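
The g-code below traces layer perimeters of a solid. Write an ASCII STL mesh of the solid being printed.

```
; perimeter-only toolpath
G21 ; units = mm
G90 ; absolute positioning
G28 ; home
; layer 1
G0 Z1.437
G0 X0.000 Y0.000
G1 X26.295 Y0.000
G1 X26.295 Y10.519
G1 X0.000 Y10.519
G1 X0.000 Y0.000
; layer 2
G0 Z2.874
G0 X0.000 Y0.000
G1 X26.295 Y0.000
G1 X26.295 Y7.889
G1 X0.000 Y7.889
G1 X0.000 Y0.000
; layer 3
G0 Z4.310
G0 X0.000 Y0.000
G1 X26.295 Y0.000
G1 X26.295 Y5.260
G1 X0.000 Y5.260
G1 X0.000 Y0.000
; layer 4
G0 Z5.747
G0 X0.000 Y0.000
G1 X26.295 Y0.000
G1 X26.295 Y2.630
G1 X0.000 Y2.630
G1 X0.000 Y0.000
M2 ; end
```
solid part
  facet normal 0.0000 0.0000 -1.0000
    outer loop
      vertex 26.295 13.149 0.000
      vertex 26.295 0.000 0.000
      vertex 0.000 0.000 0.000
    endloop
  endfacet
  facet normal 0.0000 0.0000 -1.0000
    outer loop
      vertex 0.000 13.149 0.000
      vertex 26.295 13.149 0.000
      vertex 0.000 0.000 0.000
    endloop
  endfacet
  facet normal 0.0000 -1.0000 0.0000
    outer loop
      vertex 0.000 0.000 0.000
      vertex 26.295 0.000 0.000
      vertex 26.295 0.000 7.184
    endloop
  endfacet
  facet normal 0.0000 -1.0000 0.0000
    outer loop
      vertex 0.000 0.000 0.000
      vertex 26.295 0.000 7.184
      vertex 0.000 0.000 7.184
    endloop
  endfacet
  facet normal 0.0000 0.4795 0.8776
    outer loop
      vertex 0.000 0.000 7.184
      vertex 26.295 0.000 7.184
      vertex 26.295 13.149 0.000
    endloop
  endfacet
  facet normal 0.0000 0.4795 0.8776
    outer loop
      vertex 0.000 0.000 7.184
      vertex 26.295 13.149 0.000
      vertex 0.000 13.149 0.000
    endloop
  endfacet
  facet normal -1.0000 0.0000 0.0000
    outer loop
      vertex 0.000 0.000 7.184
      vertex 0.000 13.149 0.000
      vertex 0.000 0.000 0.000
    endloop
  endfacet
  facet normal 1.0000 0.0000 0.0000
    outer loop
      vertex 26.295 0.000 0.000
      vertex 26.295 13.149 0.000
      vertex 26.295 0.000 7.184
    endloop
  endfacet
endsolid part

The G0 Z moves step by Δz≈1.437 mm. The G1 loops shrink linearly with z, so the solid tapers from its base footprint up to z≈7.18. Closing with a flat bottom cap and the tapered top and triangulating gives 8 facets — a wedge (ramp): 26.3 × 13.1 mm base, rising to 7.18 mm along the y=0 edge and sloping linearly to z=0 at y=13.1.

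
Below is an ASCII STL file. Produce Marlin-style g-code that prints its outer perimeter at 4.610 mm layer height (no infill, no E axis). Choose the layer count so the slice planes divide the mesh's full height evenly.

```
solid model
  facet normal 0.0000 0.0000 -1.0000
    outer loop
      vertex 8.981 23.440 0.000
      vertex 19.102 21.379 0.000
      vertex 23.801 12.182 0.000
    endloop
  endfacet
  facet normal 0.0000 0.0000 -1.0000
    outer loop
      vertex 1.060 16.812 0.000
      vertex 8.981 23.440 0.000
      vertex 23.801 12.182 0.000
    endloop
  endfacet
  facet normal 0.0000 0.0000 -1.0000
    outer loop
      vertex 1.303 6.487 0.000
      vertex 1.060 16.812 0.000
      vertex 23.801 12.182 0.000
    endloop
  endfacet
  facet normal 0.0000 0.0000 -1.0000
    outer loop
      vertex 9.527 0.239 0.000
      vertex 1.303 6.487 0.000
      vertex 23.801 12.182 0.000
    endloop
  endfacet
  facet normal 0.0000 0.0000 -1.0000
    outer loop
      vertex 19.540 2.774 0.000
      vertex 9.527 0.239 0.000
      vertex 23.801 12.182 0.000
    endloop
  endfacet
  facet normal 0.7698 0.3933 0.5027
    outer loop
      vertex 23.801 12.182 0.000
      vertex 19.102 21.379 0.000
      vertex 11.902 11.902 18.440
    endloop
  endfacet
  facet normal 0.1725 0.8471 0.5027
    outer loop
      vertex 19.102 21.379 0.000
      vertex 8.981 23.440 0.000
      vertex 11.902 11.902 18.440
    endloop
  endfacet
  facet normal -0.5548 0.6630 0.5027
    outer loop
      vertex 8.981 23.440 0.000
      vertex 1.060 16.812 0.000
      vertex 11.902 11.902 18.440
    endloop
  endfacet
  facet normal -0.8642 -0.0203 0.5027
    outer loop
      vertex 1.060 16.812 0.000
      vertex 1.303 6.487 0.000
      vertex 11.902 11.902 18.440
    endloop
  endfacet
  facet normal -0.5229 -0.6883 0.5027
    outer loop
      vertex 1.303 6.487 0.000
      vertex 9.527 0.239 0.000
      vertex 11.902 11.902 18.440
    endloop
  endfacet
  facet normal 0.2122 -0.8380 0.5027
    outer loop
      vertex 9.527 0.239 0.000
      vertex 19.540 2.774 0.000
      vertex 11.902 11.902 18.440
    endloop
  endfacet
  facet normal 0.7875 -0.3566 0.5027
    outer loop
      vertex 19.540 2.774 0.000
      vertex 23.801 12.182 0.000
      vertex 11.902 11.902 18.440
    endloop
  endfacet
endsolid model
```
; perimeter-only toolpath
G21 ; units = mm
G90 ; absolute positioning
G28 ; home
; layer 1
G0 Z4.610
G0 X20.826 Y12.112
G1 X17.302 Y19.010
G1 X9.711 Y20.556
G1 X3.770 Y15.585
G1 X3.953 Y7.841
G1 X10.121 Y3.155
G1 X17.630 Y5.056
G1 X20.826 Y12.112
; layer 2
G0 Z9.220
G0 X17.851 Y12.042
G1 X15.502 Y16.640
G1 X10.441 Y17.671
G1 X6.481 Y14.357
G1 X6.602 Y9.194
G1 X10.714 Y6.071
G1 X15.721 Y7.338
G1 X17.851 Y12.042
; layer 3
G0 Z13.830
G0 X14.877 Y11.972
G1 X13.702 Y14.271
G1 X11.172 Y14.787
G1 X9.191 Y13.130
G1 X9.252 Y10.548
G1 X11.308 Y8.986
G1 X13.811 Y9.620
G1 X14.877 Y11.972
M2 ; end

The solid is a regular 7-sided pyramid, base circumscribed radius ≈ 11.9 mm, apex at z ≈ 18.4 mm. Slicing at Δz = 4.610 mm — 4 equal slices spanning the solid's height, so layer i sits at z = i·h/4 — gives 3 non-empty perimeters. Each is a 7-segment closed polygon; G0 lifts to the layer z and rapids to the start vertex, then G1 traces the edges. The cross-section shrinks linearly with z (the slice at the apex is degenerate and omitted).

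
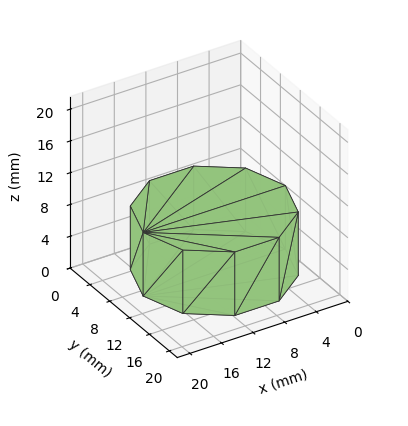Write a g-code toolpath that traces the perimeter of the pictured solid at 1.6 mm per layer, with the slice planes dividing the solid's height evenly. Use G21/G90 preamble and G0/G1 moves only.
Reading the render: the shape is a regular 10-sided prism (a cylinder approximated with 10 flat sides), circumscribed radius ≈ 9 mm, height ≈ 8 mm (dimensions read to the nearest mm from the axis ticks). For the g-code, the solid's height is divided into equal slices at the stated Δz and each level perimeter traced with G1 moves after a G0 lift.

; perimeter-only toolpath
G21 ; units = mm
G90 ; absolute positioning
G28 ; home
; layer 1
G0 Z1.6
G0 X18.0 Y9.0
G1 X16.3 Y14.3
G1 X11.8 Y17.6
G1 X6.2 Y17.6
G1 X1.7 Y14.3
G1 X0.0 Y9.0
G1 X1.7 Y3.7
G1 X6.2 Y0.4
G1 X11.8 Y0.4
G1 X16.3 Y3.7
G1 X18.0 Y9.0
; layer 2
G0 Z3.2
G0 X18.0 Y9.0
G1 X16.3 Y14.3
G1 X11.8 Y17.6
G1 X6.2 Y17.6
G1 X1.7 Y14.3
G1 X0.0 Y9.0
G1 X1.7 Y3.7
G1 X6.2 Y0.4
G1 X11.8 Y0.4
G1 X16.3 Y3.7
G1 X18.0 Y9.0
; layer 3
G0 Z4.8
G0 X18.0 Y9.0
G1 X16.3 Y14.3
G1 X11.8 Y17.6
G1 X6.2 Y17.6
G1 X1.7 Y14.3
G1 X0.0 Y9.0
G1 X1.7 Y3.7
G1 X6.2 Y0.4
G1 X11.8 Y0.4
G1 X16.3 Y3.7
G1 X18.0 Y9.0
; layer 4
G0 Z6.4
G0 X18.0 Y9.0
G1 X16.3 Y14.3
G1 X11.8 Y17.6
G1 X6.2 Y17.6
G1 X1.7 Y14.3
G1 X0.0 Y9.0
G1 X1.7 Y3.7
G1 X6.2 Y0.4
G1 X11.8 Y0.4
G1 X16.3 Y3.7
G1 X18.0 Y9.0
; layer 5
G0 Z8.0
G0 X18.0 Y9.0
G1 X16.3 Y14.3
G1 X11.8 Y17.6
G1 X6.2 Y17.6
G1 X1.7 Y14.3
G1 X0.0 Y9.0
G1 X1.7 Y3.7
G1 X6.2 Y0.4
G1 X11.8 Y0.4
G1 X16.3 Y3.7
G1 X18.0 Y9.0
M2 ; end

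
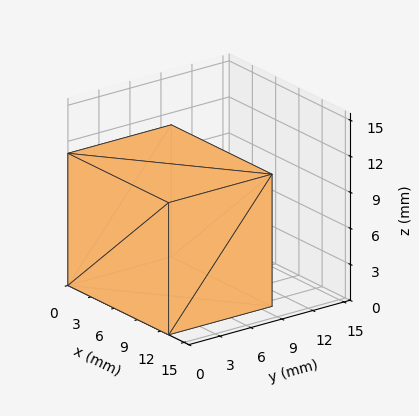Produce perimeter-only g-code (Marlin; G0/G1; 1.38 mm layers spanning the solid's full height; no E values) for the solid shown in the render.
Reading the render: the shape is a rectangular box, roughly 13 × 10 mm footprint and 11 mm tall (dimensions read to the nearest mm from the axis ticks). For the g-code, the solid's height is divided into equal slices at the stated Δz and each level perimeter traced with G1 moves after a G0 lift.

; perimeter-only toolpath
G21 ; units = mm
G90 ; absolute positioning
G28 ; home
; layer 1
G0 Z1.38
G0 X0.00 Y0.00
G1 X13.00 Y0.00
G1 X13.00 Y10.00
G1 X0.00 Y10.00
G1 X0.00 Y0.00
; layer 2
G0 Z2.75
G0 X0.00 Y0.00
G1 X13.00 Y0.00
G1 X13.00 Y10.00
G1 X0.00 Y10.00
G1 X0.00 Y0.00
; layer 3
G0 Z4.12
G0 X0.00 Y0.00
G1 X13.00 Y0.00
G1 X13.00 Y10.00
G1 X0.00 Y10.00
G1 X0.00 Y0.00
; layer 4
G0 Z5.50
G0 X0.00 Y0.00
G1 X13.00 Y0.00
G1 X13.00 Y10.00
G1 X0.00 Y10.00
G1 X0.00 Y0.00
; layer 5
G0 Z6.88
G0 X0.00 Y0.00
G1 X13.00 Y0.00
G1 X13.00 Y10.00
G1 X0.00 Y10.00
G1 X0.00 Y0.00
; layer 6
G0 Z8.25
G0 X0.00 Y0.00
G1 X13.00 Y0.00
G1 X13.00 Y10.00
G1 X0.00 Y10.00
G1 X0.00 Y0.00
; layer 7
G0 Z9.62
G0 X0.00 Y0.00
G1 X13.00 Y0.00
G1 X13.00 Y10.00
G1 X0.00 Y10.00
G1 X0.00 Y0.00
; layer 8
G0 Z11.00
G0 X0.00 Y0.00
G1 X13.00 Y0.00
G1 X13.00 Y10.00
G1 X0.00 Y10.00
G1 X0.00 Y0.00
M2 ; end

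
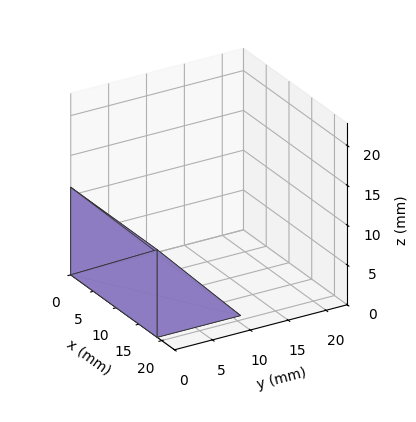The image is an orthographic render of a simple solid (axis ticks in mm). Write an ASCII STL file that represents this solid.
Reading the render: the shape is a wedge (ramp): 19 × 11 mm base, rising to 11 mm along the y=0 edge and sloping linearly to z=0 at y=11 (dimensions read to the nearest mm from the axis ticks). For the STL, each face is triangulated and given an outward normal.

solid part
  facet normal 0.0000 0.0000 -1.0000
    outer loop
      vertex 19.00 11.00 0.00
      vertex 19.00 0.00 0.00
      vertex 0.00 0.00 0.00
    endloop
  endfacet
  facet normal 0.0000 0.0000 -1.0000
    outer loop
      vertex 0.00 11.00 0.00
      vertex 19.00 11.00 0.00
      vertex 0.00 0.00 0.00
    endloop
  endfacet
  facet normal 0.0000 -1.0000 0.0000
    outer loop
      vertex 0.00 0.00 0.00
      vertex 19.00 0.00 0.00
      vertex 19.00 0.00 11.00
    endloop
  endfacet
  facet normal 0.0000 -1.0000 0.0000
    outer loop
      vertex 0.00 0.00 0.00
      vertex 19.00 0.00 11.00
      vertex 0.00 0.00 11.00
    endloop
  endfacet
  facet normal 0.0000 0.7071 0.7071
    outer loop
      vertex 0.00 0.00 11.00
      vertex 19.00 0.00 11.00
      vertex 19.00 11.00 0.00
    endloop
  endfacet
  facet normal 0.0000 0.7071 0.7071
    outer loop
      vertex 0.00 0.00 11.00
      vertex 19.00 11.00 0.00
      vertex 0.00 11.00 0.00
    endloop
  endfacet
  facet normal -1.0000 0.0000 0.0000
    outer loop
      vertex 0.00 0.00 11.00
      vertex 0.00 11.00 0.00
      vertex 0.00 0.00 0.00
    endloop
  endfacet
  facet normal 1.0000 0.0000 0.0000
    outer loop
      vertex 19.00 0.00 0.00
      vertex 19.00 11.00 0.00
      vertex 19.00 0.00 11.00
    endloop
  endfacet
endsolid part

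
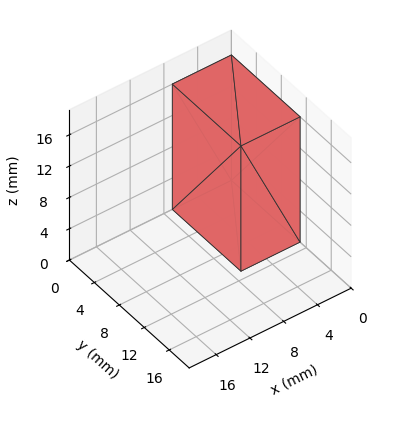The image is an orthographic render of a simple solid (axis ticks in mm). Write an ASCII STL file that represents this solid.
Reading the render: the shape is a rectangular box, roughly 7 × 11 mm footprint and 16 mm tall (dimensions read to the nearest mm from the axis ticks). For the STL, each face is triangulated and given an outward normal.

solid part
  facet normal 0.0000 0.0000 -1.0000
    outer loop
      vertex 7.00 11.00 0.00
      vertex 7.00 0.00 0.00
      vertex 0.00 0.00 0.00
    endloop
  endfacet
  facet normal 0.0000 0.0000 -1.0000
    outer loop
      vertex 0.00 11.00 0.00
      vertex 7.00 11.00 0.00
      vertex 0.00 0.00 0.00
    endloop
  endfacet
  facet normal 0.0000 0.0000 1.0000
    outer loop
      vertex 0.00 0.00 16.00
      vertex 7.00 0.00 16.00
      vertex 7.00 11.00 16.00
    endloop
  endfacet
  facet normal 0.0000 0.0000 1.0000
    outer loop
      vertex 0.00 0.00 16.00
      vertex 7.00 11.00 16.00
      vertex 0.00 11.00 16.00
    endloop
  endfacet
  facet normal 0.0000 -1.0000 0.0000
    outer loop
      vertex 0.00 0.00 0.00
      vertex 7.00 0.00 0.00
      vertex 7.00 0.00 16.00
    endloop
  endfacet
  facet normal 0.0000 -1.0000 0.0000
    outer loop
      vertex 0.00 0.00 0.00
      vertex 7.00 0.00 16.00
      vertex 0.00 0.00 16.00
    endloop
  endfacet
  facet normal 0.0000 1.0000 0.0000
    outer loop
      vertex 7.00 11.00 16.00
      vertex 7.00 11.00 0.00
      vertex 0.00 11.00 0.00
    endloop
  endfacet
  facet normal 0.0000 1.0000 0.0000
    outer loop
      vertex 0.00 11.00 16.00
      vertex 7.00 11.00 16.00
      vertex 0.00 11.00 0.00
    endloop
  endfacet
  facet normal -1.0000 0.0000 0.0000
    outer loop
      vertex 0.00 11.00 16.00
      vertex 0.00 11.00 0.00
      vertex 0.00 0.00 0.00
    endloop
  endfacet
  facet normal -1.0000 0.0000 0.0000
    outer loop
      vertex 0.00 0.00 16.00
      vertex 0.00 11.00 16.00
      vertex 0.00 0.00 0.00
    endloop
  endfacet
  facet normal 1.0000 0.0000 0.0000
    outer loop
      vertex 7.00 0.00 0.00
      vertex 7.00 11.00 0.00
      vertex 7.00 11.00 16.00
    endloop
  endfacet
  facet normal 1.0000 0.0000 0.0000
    outer loop
      vertex 7.00 0.00 0.00
      vertex 7.00 11.00 16.00
      vertex 7.00 0.00 16.00
    endloop
  endfacet
endsolid part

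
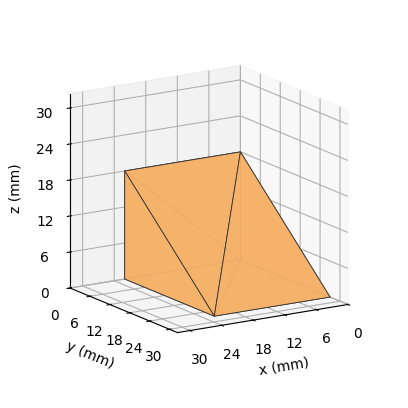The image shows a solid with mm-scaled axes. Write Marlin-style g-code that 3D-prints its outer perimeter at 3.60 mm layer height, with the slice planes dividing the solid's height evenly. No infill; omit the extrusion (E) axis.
Reading the render: the shape is a wedge (ramp): 22 × 27 mm base, rising to 18 mm along the y=0 edge and sloping linearly to z=0 at y=27 (dimensions read to the nearest mm from the axis ticks). For the g-code, the solid's height is divided into equal slices at the stated Δz and each level perimeter traced with G1 moves after a G0 lift.

; perimeter-only toolpath
G21 ; units = mm
G90 ; absolute positioning
G28 ; home
; layer 1
G0 Z3.60
G0 X0.00 Y0.00
G1 X22.00 Y0.00
G1 X22.00 Y21.60
G1 X0.00 Y21.60
G1 X0.00 Y0.00
; layer 2
G0 Z7.20
G0 X0.00 Y0.00
G1 X22.00 Y0.00
G1 X22.00 Y16.20
G1 X0.00 Y16.20
G1 X0.00 Y0.00
; layer 3
G0 Z10.80
G0 X0.00 Y0.00
G1 X22.00 Y0.00
G1 X22.00 Y10.80
G1 X0.00 Y10.80
G1 X0.00 Y0.00
; layer 4
G0 Z14.40
G0 X0.00 Y0.00
G1 X22.00 Y0.00
G1 X22.00 Y5.40
G1 X0.00 Y5.40
G1 X0.00 Y0.00
M2 ; end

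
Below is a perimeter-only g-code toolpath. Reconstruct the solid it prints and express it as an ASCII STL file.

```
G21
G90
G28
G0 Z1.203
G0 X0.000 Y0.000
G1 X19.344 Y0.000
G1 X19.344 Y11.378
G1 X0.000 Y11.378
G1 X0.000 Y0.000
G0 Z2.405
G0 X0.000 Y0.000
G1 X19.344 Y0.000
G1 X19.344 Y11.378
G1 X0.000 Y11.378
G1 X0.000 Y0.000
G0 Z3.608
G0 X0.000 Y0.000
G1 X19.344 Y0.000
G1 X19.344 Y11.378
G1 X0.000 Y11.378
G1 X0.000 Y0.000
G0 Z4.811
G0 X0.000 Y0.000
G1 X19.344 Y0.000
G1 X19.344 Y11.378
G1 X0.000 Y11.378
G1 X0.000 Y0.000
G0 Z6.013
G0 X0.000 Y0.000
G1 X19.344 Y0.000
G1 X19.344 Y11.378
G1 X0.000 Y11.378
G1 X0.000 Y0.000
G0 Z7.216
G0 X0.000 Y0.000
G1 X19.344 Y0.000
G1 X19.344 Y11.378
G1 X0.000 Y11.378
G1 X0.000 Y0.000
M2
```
solid part
  facet normal 0.0000 0.0000 -1.0000
    outer loop
      vertex 19.344 11.378 0.000
      vertex 19.344 0.000 0.000
      vertex 0.000 0.000 0.000
    endloop
  endfacet
  facet normal 0.0000 0.0000 -1.0000
    outer loop
      vertex 0.000 11.378 0.000
      vertex 19.344 11.378 0.000
      vertex 0.000 0.000 0.000
    endloop
  endfacet
  facet normal 0.0000 0.0000 1.0000
    outer loop
      vertex 0.000 0.000 7.216
      vertex 19.344 0.000 7.216
      vertex 19.344 11.378 7.216
    endloop
  endfacet
  facet normal 0.0000 0.0000 1.0000
    outer loop
      vertex 0.000 0.000 7.216
      vertex 19.344 11.378 7.216
      vertex 0.000 11.378 7.216
    endloop
  endfacet
  facet normal 0.0000 -1.0000 0.0000
    outer loop
      vertex 0.000 0.000 0.000
      vertex 19.344 0.000 0.000
      vertex 19.344 0.000 7.216
    endloop
  endfacet
  facet normal 0.0000 -1.0000 0.0000
    outer loop
      vertex 0.000 0.000 0.000
      vertex 19.344 0.000 7.216
      vertex 0.000 0.000 7.216
    endloop
  endfacet
  facet normal 0.0000 1.0000 0.0000
    outer loop
      vertex 19.344 11.378 7.216
      vertex 19.344 11.378 0.000
      vertex 0.000 11.378 0.000
    endloop
  endfacet
  facet normal 0.0000 1.0000 0.0000
    outer loop
      vertex 0.000 11.378 7.216
      vertex 19.344 11.378 7.216
      vertex 0.000 11.378 0.000
    endloop
  endfacet
  facet normal -1.0000 0.0000 0.0000
    outer loop
      vertex 0.000 11.378 7.216
      vertex 0.000 11.378 0.000
      vertex 0.000 0.000 0.000
    endloop
  endfacet
  facet normal -1.0000 0.0000 0.0000
    outer loop
      vertex 0.000 0.000 7.216
      vertex 0.000 11.378 7.216
      vertex 0.000 0.000 0.000
    endloop
  endfacet
  facet normal 1.0000 0.0000 0.0000
    outer loop
      vertex 19.344 0.000 0.000
      vertex 19.344 11.378 0.000
      vertex 19.344 11.378 7.216
    endloop
  endfacet
  facet normal 1.0000 0.0000 0.0000
    outer loop
      vertex 19.344 0.000 0.000
      vertex 19.344 11.378 7.216
      vertex 19.344 0.000 7.216
    endloop
  endfacet
endsolid part

The G0 Z moves step by Δz≈1.203 mm. Every layer's G1 loop is the same polygon, so the solid is a straight extrusion of it from z=0 to z≈7.22. Closing with flat bottom and top caps and triangulating gives 12 facets — a rectangular box, roughly 19.3 × 11.4 mm footprint and 7.22 mm tall.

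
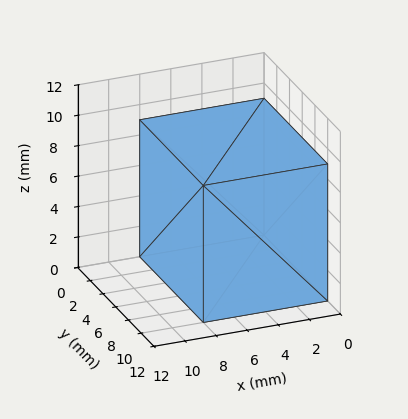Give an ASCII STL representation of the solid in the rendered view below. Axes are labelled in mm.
Reading the render: the shape is a rectangular box, roughly 8 × 10 mm footprint and 9 mm tall (dimensions read to the nearest mm from the axis ticks). For the STL, each face is triangulated and given an outward normal.

solid part
  facet normal 0.0000 0.0000 -1.0000
    outer loop
      vertex 8.000 10.000 0.000
      vertex 8.000 0.000 0.000
      vertex 0.000 0.000 0.000
    endloop
  endfacet
  facet normal 0.0000 0.0000 -1.0000
    outer loop
      vertex 0.000 10.000 0.000
      vertex 8.000 10.000 0.000
      vertex 0.000 0.000 0.000
    endloop
  endfacet
  facet normal 0.0000 0.0000 1.0000
    outer loop
      vertex 0.000 0.000 9.000
      vertex 8.000 0.000 9.000
      vertex 8.000 10.000 9.000
    endloop
  endfacet
  facet normal 0.0000 0.0000 1.0000
    outer loop
      vertex 0.000 0.000 9.000
      vertex 8.000 10.000 9.000
      vertex 0.000 10.000 9.000
    endloop
  endfacet
  facet normal 0.0000 -1.0000 0.0000
    outer loop
      vertex 0.000 0.000 0.000
      vertex 8.000 0.000 0.000
      vertex 8.000 0.000 9.000
    endloop
  endfacet
  facet normal 0.0000 -1.0000 0.0000
    outer loop
      vertex 0.000 0.000 0.000
      vertex 8.000 0.000 9.000
      vertex 0.000 0.000 9.000
    endloop
  endfacet
  facet normal 0.0000 1.0000 0.0000
    outer loop
      vertex 8.000 10.000 9.000
      vertex 8.000 10.000 0.000
      vertex 0.000 10.000 0.000
    endloop
  endfacet
  facet normal 0.0000 1.0000 0.0000
    outer loop
      vertex 0.000 10.000 9.000
      vertex 8.000 10.000 9.000
      vertex 0.000 10.000 0.000
    endloop
  endfacet
  facet normal -1.0000 0.0000 0.0000
    outer loop
      vertex 0.000 10.000 9.000
      vertex 0.000 10.000 0.000
      vertex 0.000 0.000 0.000
    endloop
  endfacet
  facet normal -1.0000 0.0000 0.0000
    outer loop
      vertex 0.000 0.000 9.000
      vertex 0.000 10.000 9.000
      vertex 0.000 0.000 0.000
    endloop
  endfacet
  facet normal 1.0000 0.0000 0.0000
    outer loop
      vertex 8.000 0.000 0.000
      vertex 8.000 10.000 0.000
      vertex 8.000 10.000 9.000
    endloop
  endfacet
  facet normal 1.0000 0.0000 0.0000
    outer loop
      vertex 8.000 0.000 0.000
      vertex 8.000 10.000 9.000
      vertex 8.000 0.000 9.000
    endloop
  endfacet
endsolid part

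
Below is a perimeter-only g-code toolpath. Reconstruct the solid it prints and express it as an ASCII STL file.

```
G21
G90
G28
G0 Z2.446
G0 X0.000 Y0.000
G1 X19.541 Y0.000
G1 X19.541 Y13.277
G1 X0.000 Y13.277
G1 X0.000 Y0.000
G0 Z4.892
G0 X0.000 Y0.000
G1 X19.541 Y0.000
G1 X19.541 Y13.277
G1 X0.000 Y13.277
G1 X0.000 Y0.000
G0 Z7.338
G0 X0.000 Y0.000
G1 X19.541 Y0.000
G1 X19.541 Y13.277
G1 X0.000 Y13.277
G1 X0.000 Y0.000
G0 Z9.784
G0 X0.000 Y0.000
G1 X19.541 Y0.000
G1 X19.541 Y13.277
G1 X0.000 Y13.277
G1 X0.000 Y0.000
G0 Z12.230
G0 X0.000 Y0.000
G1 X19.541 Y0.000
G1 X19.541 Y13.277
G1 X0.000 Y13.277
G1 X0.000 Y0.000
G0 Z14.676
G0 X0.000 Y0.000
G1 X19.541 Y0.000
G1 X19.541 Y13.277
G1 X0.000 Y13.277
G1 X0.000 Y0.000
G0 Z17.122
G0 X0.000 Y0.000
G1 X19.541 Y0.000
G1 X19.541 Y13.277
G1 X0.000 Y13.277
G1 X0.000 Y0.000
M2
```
solid part
  facet normal 0.0000 0.0000 -1.0000
    outer loop
      vertex 19.541 13.277 0.000
      vertex 19.541 0.000 0.000
      vertex 0.000 0.000 0.000
    endloop
  endfacet
  facet normal 0.0000 0.0000 -1.0000
    outer loop
      vertex 0.000 13.277 0.000
      vertex 19.541 13.277 0.000
      vertex 0.000 0.000 0.000
    endloop
  endfacet
  facet normal 0.0000 0.0000 1.0000
    outer loop
      vertex 0.000 0.000 17.122
      vertex 19.541 0.000 17.122
      vertex 19.541 13.277 17.122
    endloop
  endfacet
  facet normal 0.0000 0.0000 1.0000
    outer loop
      vertex 0.000 0.000 17.122
      vertex 19.541 13.277 17.122
      vertex 0.000 13.277 17.122
    endloop
  endfacet
  facet normal 0.0000 -1.0000 0.0000
    outer loop
      vertex 0.000 0.000 0.000
      vertex 19.541 0.000 0.000
      vertex 19.541 0.000 17.122
    endloop
  endfacet
  facet normal 0.0000 -1.0000 0.0000
    outer loop
      vertex 0.000 0.000 0.000
      vertex 19.541 0.000 17.122
      vertex 0.000 0.000 17.122
    endloop
  endfacet
  facet normal 0.0000 1.0000 0.0000
    outer loop
      vertex 19.541 13.277 17.122
      vertex 19.541 13.277 0.000
      vertex 0.000 13.277 0.000
    endloop
  endfacet
  facet normal 0.0000 1.0000 0.0000
    outer loop
      vertex 0.000 13.277 17.122
      vertex 19.541 13.277 17.122
      vertex 0.000 13.277 0.000
    endloop
  endfacet
  facet normal -1.0000 0.0000 0.0000
    outer loop
      vertex 0.000 13.277 17.122
      vertex 0.000 13.277 0.000
      vertex 0.000 0.000 0.000
    endloop
  endfacet
  facet normal -1.0000 0.0000 0.0000
    outer loop
      vertex 0.000 0.000 17.122
      vertex 0.000 13.277 17.122
      vertex 0.000 0.000 0.000
    endloop
  endfacet
  facet normal 1.0000 0.0000 0.0000
    outer loop
      vertex 19.541 0.000 0.000
      vertex 19.541 13.277 0.000
      vertex 19.541 13.277 17.122
    endloop
  endfacet
  facet normal 1.0000 0.0000 0.0000
    outer loop
      vertex 19.541 0.000 0.000
      vertex 19.541 13.277 17.122
      vertex 19.541 0.000 17.122
    endloop
  endfacet
endsolid part

The G0 Z moves step by Δz≈2.446 mm. Every layer's G1 loop is the same polygon, so the solid is a straight extrusion of it from z=0 to z≈17.1. Closing with flat bottom and top caps and triangulating gives 12 facets — a rectangular box, roughly 19.5 × 13.3 mm footprint and 17.1 mm tall.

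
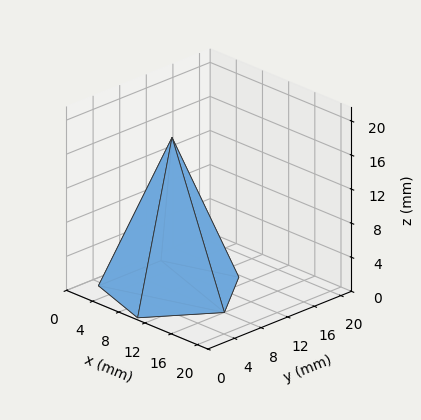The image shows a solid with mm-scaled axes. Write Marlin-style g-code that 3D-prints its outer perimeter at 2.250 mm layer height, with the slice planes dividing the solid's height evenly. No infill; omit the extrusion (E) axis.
Reading the render: the shape is a regular 5-sided pyramid, base circumscribed radius ≈ 8 mm, apex at z ≈ 18 mm (dimensions read to the nearest mm from the axis ticks). For the g-code, the solid's height is divided into equal slices at the stated Δz and each level perimeter traced with G1 moves after a G0 lift.

; perimeter-only toolpath
G21 ; units = mm
G90 ; absolute positioning
G28 ; home
; layer 1
G0 Z2.250
G0 X15.000 Y8.000
G1 X10.163 Y14.657
G1 X2.337 Y12.114
G1 X2.337 Y3.886
G1 X10.163 Y1.343
G1 X15.000 Y8.000
; layer 2
G0 Z4.500
G0 X14.000 Y8.000
G1 X9.854 Y13.706
G1 X3.146 Y11.527
G1 X3.146 Y4.473
G1 X9.854 Y2.294
G1 X14.000 Y8.000
; layer 3
G0 Z6.750
G0 X13.000 Y8.000
G1 X9.545 Y12.755
G1 X3.955 Y10.939
G1 X3.955 Y5.061
G1 X9.545 Y3.245
G1 X13.000 Y8.000
; layer 4
G0 Z9.000
G0 X12.000 Y8.000
G1 X9.236 Y11.804
G1 X4.764 Y10.351
G1 X4.764 Y5.649
G1 X9.236 Y4.196
G1 X12.000 Y8.000
; layer 5
G0 Z11.250
G0 X11.000 Y8.000
G1 X8.927 Y10.853
G1 X5.573 Y9.763
G1 X5.573 Y6.237
G1 X8.927 Y5.147
G1 X11.000 Y8.000
; layer 6
G0 Z13.500
G0 X10.000 Y8.000
G1 X8.618 Y9.902
G1 X6.382 Y9.175
G1 X6.382 Y6.825
G1 X8.618 Y6.098
G1 X10.000 Y8.000
; layer 7
G0 Z15.750
G0 X9.000 Y8.000
G1 X8.309 Y8.951
G1 X7.191 Y8.588
G1 X7.191 Y7.412
G1 X8.309 Y7.049
G1 X9.000 Y8.000
M2 ; end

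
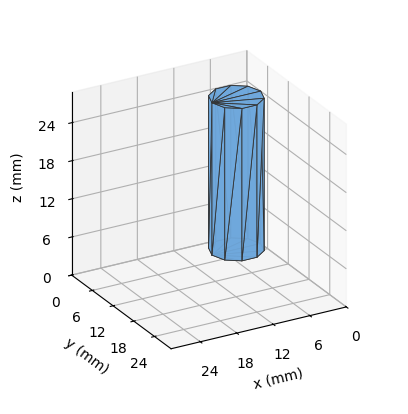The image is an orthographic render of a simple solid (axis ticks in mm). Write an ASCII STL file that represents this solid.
Reading the render: the shape is a regular 10-sided prism (a cylinder approximated with 10 flat sides), circumscribed radius ≈ 4 mm, height ≈ 24 mm (dimensions read to the nearest mm from the axis ticks). For the STL, each face is triangulated and given an outward normal.

solid part
  facet normal 0.0000 0.0000 -1.0000
    outer loop
      vertex 5.236 7.804 0.000
      vertex 7.236 6.351 0.000
      vertex 8.000 4.000 0.000
    endloop
  endfacet
  facet normal 0.0000 0.0000 -1.0000
    outer loop
      vertex 2.764 7.804 0.000
      vertex 5.236 7.804 0.000
      vertex 8.000 4.000 0.000
    endloop
  endfacet
  facet normal 0.0000 0.0000 -1.0000
    outer loop
      vertex 0.764 6.351 0.000
      vertex 2.764 7.804 0.000
      vertex 8.000 4.000 0.000
    endloop
  endfacet
  facet normal 0.0000 0.0000 -1.0000
    outer loop
      vertex 0.000 4.000 0.000
      vertex 0.764 6.351 0.000
      vertex 8.000 4.000 0.000
    endloop
  endfacet
  facet normal 0.0000 0.0000 -1.0000
    outer loop
      vertex 0.764 1.649 0.000
      vertex 0.000 4.000 0.000
      vertex 8.000 4.000 0.000
    endloop
  endfacet
  facet normal 0.0000 0.0000 -1.0000
    outer loop
      vertex 2.764 0.196 0.000
      vertex 0.764 1.649 0.000
      vertex 8.000 4.000 0.000
    endloop
  endfacet
  facet normal 0.0000 0.0000 -1.0000
    outer loop
      vertex 5.236 0.196 0.000
      vertex 2.764 0.196 0.000
      vertex 8.000 4.000 0.000
    endloop
  endfacet
  facet normal 0.0000 0.0000 -1.0000
    outer loop
      vertex 7.236 1.649 0.000
      vertex 5.236 0.196 0.000
      vertex 8.000 4.000 0.000
    endloop
  endfacet
  facet normal 0.0000 0.0000 1.0000
    outer loop
      vertex 8.000 4.000 24.000
      vertex 7.236 6.351 24.000
      vertex 5.236 7.804 24.000
    endloop
  endfacet
  facet normal 0.0000 0.0000 1.0000
    outer loop
      vertex 8.000 4.000 24.000
      vertex 5.236 7.804 24.000
      vertex 2.764 7.804 24.000
    endloop
  endfacet
  facet normal 0.0000 0.0000 1.0000
    outer loop
      vertex 8.000 4.000 24.000
      vertex 2.764 7.804 24.000
      vertex 0.764 6.351 24.000
    endloop
  endfacet
  facet normal 0.0000 0.0000 1.0000
    outer loop
      vertex 8.000 4.000 24.000
      vertex 0.764 6.351 24.000
      vertex 0.000 4.000 24.000
    endloop
  endfacet
  facet normal 0.0000 0.0000 1.0000
    outer loop
      vertex 8.000 4.000 24.000
      vertex 0.000 4.000 24.000
      vertex 0.764 1.649 24.000
    endloop
  endfacet
  facet normal 0.0000 0.0000 1.0000
    outer loop
      vertex 8.000 4.000 24.000
      vertex 0.764 1.649 24.000
      vertex 2.764 0.196 24.000
    endloop
  endfacet
  facet normal 0.0000 0.0000 1.0000
    outer loop
      vertex 8.000 4.000 24.000
      vertex 2.764 0.196 24.000
      vertex 5.236 0.196 24.000
    endloop
  endfacet
  facet normal 0.0000 0.0000 1.0000
    outer loop
      vertex 8.000 4.000 24.000
      vertex 5.236 0.196 24.000
      vertex 7.236 1.649 24.000
    endloop
  endfacet
  facet normal 0.9510 0.3091 0.0000
    outer loop
      vertex 8.000 4.000 0.000
      vertex 7.236 6.351 0.000
      vertex 7.236 6.351 24.000
    endloop
  endfacet
  facet normal 0.9510 0.3091 0.0000
    outer loop
      vertex 8.000 4.000 0.000
      vertex 7.236 6.351 24.000
      vertex 8.000 4.000 24.000
    endloop
  endfacet
  facet normal 0.5878 0.8090 0.0000
    outer loop
      vertex 7.236 6.351 0.000
      vertex 5.236 7.804 0.000
      vertex 5.236 7.804 24.000
    endloop
  endfacet
  facet normal 0.5878 0.8090 0.0000
    outer loop
      vertex 7.236 6.351 0.000
      vertex 5.236 7.804 24.000
      vertex 7.236 6.351 24.000
    endloop
  endfacet
  facet normal 0.0000 1.0000 0.0000
    outer loop
      vertex 5.236 7.804 0.000
      vertex 2.764 7.804 0.000
      vertex 2.764 7.804 24.000
    endloop
  endfacet
  facet normal 0.0000 1.0000 0.0000
    outer loop
      vertex 5.236 7.804 0.000
      vertex 2.764 7.804 24.000
      vertex 5.236 7.804 24.000
    endloop
  endfacet
  facet normal -0.5878 0.8090 0.0000
    outer loop
      vertex 2.764 7.804 0.000
      vertex 0.764 6.351 0.000
      vertex 0.764 6.351 24.000
    endloop
  endfacet
  facet normal -0.5878 0.8090 0.0000
    outer loop
      vertex 2.764 7.804 0.000
      vertex 0.764 6.351 24.000
      vertex 2.764 7.804 24.000
    endloop
  endfacet
  facet normal -0.9510 0.3091 0.0000
    outer loop
      vertex 0.764 6.351 0.000
      vertex 0.000 4.000 0.000
      vertex 0.000 4.000 24.000
    endloop
  endfacet
  facet normal -0.9510 0.3091 0.0000
    outer loop
      vertex 0.764 6.351 0.000
      vertex 0.000 4.000 24.000
      vertex 0.764 6.351 24.000
    endloop
  endfacet
  facet normal -0.9510 -0.3091 0.0000
    outer loop
      vertex 0.000 4.000 0.000
      vertex 0.764 1.649 0.000
      vertex 0.764 1.649 24.000
    endloop
  endfacet
  facet normal -0.9510 -0.3091 0.0000
    outer loop
      vertex 0.000 4.000 0.000
      vertex 0.764 1.649 24.000
      vertex 0.000 4.000 24.000
    endloop
  endfacet
  facet normal -0.5878 -0.8090 0.0000
    outer loop
      vertex 0.764 1.649 0.000
      vertex 2.764 0.196 0.000
      vertex 2.764 0.196 24.000
    endloop
  endfacet
  facet normal -0.5878 -0.8090 0.0000
    outer loop
      vertex 0.764 1.649 0.000
      vertex 2.764 0.196 24.000
      vertex 0.764 1.649 24.000
    endloop
  endfacet
  facet normal 0.0000 -1.0000 0.0000
    outer loop
      vertex 2.764 0.196 0.000
      vertex 5.236 0.196 0.000
      vertex 5.236 0.196 24.000
    endloop
  endfacet
  facet normal 0.0000 -1.0000 0.0000
    outer loop
      vertex 2.764 0.196 0.000
      vertex 5.236 0.196 24.000
      vertex 2.764 0.196 24.000
    endloop
  endfacet
  facet normal 0.5878 -0.8090 0.0000
    outer loop
      vertex 5.236 0.196 0.000
      vertex 7.236 1.649 0.000
      vertex 7.236 1.649 24.000
    endloop
  endfacet
  facet normal 0.5878 -0.8090 0.0000
    outer loop
      vertex 5.236 0.196 0.000
      vertex 7.236 1.649 24.000
      vertex 5.236 0.196 24.000
    endloop
  endfacet
  facet normal 0.9510 -0.3091 0.0000
    outer loop
      vertex 7.236 1.649 0.000
      vertex 8.000 4.000 0.000
      vertex 8.000 4.000 24.000
    endloop
  endfacet
  facet normal 0.9510 -0.3091 0.0000
    outer loop
      vertex 7.236 1.649 0.000
      vertex 8.000 4.000 24.000
      vertex 7.236 1.649 24.000
    endloop
  endfacet
endsolid part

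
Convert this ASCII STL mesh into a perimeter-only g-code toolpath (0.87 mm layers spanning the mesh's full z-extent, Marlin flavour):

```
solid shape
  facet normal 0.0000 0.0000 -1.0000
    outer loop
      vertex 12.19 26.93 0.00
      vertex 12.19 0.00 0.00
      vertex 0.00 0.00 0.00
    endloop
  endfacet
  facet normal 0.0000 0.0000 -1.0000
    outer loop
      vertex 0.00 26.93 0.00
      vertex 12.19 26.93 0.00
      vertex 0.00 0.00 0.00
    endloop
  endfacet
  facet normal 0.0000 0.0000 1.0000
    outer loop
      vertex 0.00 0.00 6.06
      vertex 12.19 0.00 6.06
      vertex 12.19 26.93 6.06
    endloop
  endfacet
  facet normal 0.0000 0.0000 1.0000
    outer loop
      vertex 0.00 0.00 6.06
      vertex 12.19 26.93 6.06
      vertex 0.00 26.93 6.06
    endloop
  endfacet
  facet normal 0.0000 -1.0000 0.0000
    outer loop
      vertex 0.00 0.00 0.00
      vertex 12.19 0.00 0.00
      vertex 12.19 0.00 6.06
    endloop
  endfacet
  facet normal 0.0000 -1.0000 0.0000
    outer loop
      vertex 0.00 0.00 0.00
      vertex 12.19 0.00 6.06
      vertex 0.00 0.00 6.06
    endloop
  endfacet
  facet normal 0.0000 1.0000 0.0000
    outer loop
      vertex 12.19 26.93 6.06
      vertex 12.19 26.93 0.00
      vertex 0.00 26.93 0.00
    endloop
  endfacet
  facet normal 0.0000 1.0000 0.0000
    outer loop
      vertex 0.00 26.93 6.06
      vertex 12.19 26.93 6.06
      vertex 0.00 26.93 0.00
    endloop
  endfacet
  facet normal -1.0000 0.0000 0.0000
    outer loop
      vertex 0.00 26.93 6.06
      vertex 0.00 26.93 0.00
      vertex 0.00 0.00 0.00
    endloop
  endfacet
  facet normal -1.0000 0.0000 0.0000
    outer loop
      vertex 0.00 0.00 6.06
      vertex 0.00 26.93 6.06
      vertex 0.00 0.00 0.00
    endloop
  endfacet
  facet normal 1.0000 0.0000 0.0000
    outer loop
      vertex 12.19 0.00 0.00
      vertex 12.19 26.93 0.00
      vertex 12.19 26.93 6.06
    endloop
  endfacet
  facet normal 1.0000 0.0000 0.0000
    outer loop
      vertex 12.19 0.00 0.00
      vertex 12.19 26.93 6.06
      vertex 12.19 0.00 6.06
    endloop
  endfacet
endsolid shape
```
; perimeter-only toolpath
G21 ; units = mm
G90 ; absolute positioning
G28 ; home
; layer 1
G0 Z0.87
G0 X0.00 Y0.00
G1 X12.19 Y0.00
G1 X12.19 Y26.93
G1 X0.00 Y26.93
G1 X0.00 Y0.00
; layer 2
G0 Z1.73
G0 X0.00 Y0.00
G1 X12.19 Y0.00
G1 X12.19 Y26.93
G1 X0.00 Y26.93
G1 X0.00 Y0.00
; layer 3
G0 Z2.60
G0 X0.00 Y0.00
G1 X12.19 Y0.00
G1 X12.19 Y26.93
G1 X0.00 Y26.93
G1 X0.00 Y0.00
; layer 4
G0 Z3.46
G0 X0.00 Y0.00
G1 X12.19 Y0.00
G1 X12.19 Y26.93
G1 X0.00 Y26.93
G1 X0.00 Y0.00
; layer 5
G0 Z4.33
G0 X0.00 Y0.00
G1 X12.19 Y0.00
G1 X12.19 Y26.93
G1 X0.00 Y26.93
G1 X0.00 Y0.00
; layer 6
G0 Z5.19
G0 X0.00 Y0.00
G1 X12.19 Y0.00
G1 X12.19 Y26.93
G1 X0.00 Y26.93
G1 X0.00 Y0.00
; layer 7
G0 Z6.06
G0 X0.00 Y0.00
G1 X12.19 Y0.00
G1 X12.19 Y26.93
G1 X0.00 Y26.93
G1 X0.00 Y0.00
M2 ; end

The solid is a rectangular box, roughly 12.2 × 26.9 mm footprint and 6.06 mm tall. Slicing at Δz = 0.87 mm — 7 equal slices spanning the solid's height, so layer i sits at z = i·h/7 — gives 7 non-empty perimeters. Each is a 4-segment closed polygon; G0 lifts to the layer z and rapids to the start vertex, then G1 traces the edges.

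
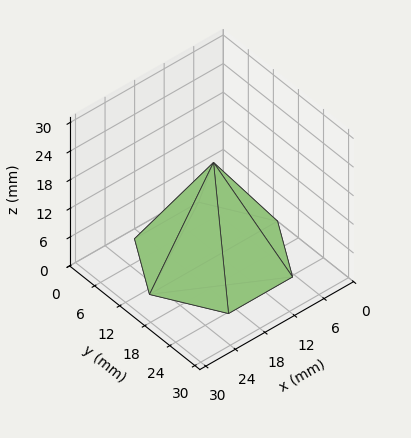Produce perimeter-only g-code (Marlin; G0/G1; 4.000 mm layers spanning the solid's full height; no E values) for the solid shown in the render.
Reading the render: the shape is a regular 6-sided pyramid, base circumscribed radius ≈ 13 mm, apex at z ≈ 20 mm (dimensions read to the nearest mm from the axis ticks). For the g-code, the solid's height is divided into equal slices at the stated Δz and each level perimeter traced with G1 moves after a G0 lift.

; perimeter-only toolpath
G21 ; units = mm
G90 ; absolute positioning
G28 ; home
; layer 1
G0 Z4.000
G0 X23.400 Y13.000
G1 X18.200 Y22.006
G1 X7.800 Y22.006
G1 X2.600 Y13.000
G1 X7.800 Y3.994
G1 X18.200 Y3.994
G1 X23.400 Y13.000
; layer 2
G0 Z8.000
G0 X20.800 Y13.000
G1 X16.900 Y19.755
G1 X9.100 Y19.755
G1 X5.200 Y13.000
G1 X9.100 Y6.245
G1 X16.900 Y6.245
G1 X20.800 Y13.000
; layer 3
G0 Z12.000
G0 X18.200 Y13.000
G1 X15.600 Y17.503
G1 X10.400 Y17.503
G1 X7.800 Y13.000
G1 X10.400 Y8.497
G1 X15.600 Y8.497
G1 X18.200 Y13.000
; layer 4
G0 Z16.000
G0 X15.600 Y13.000
G1 X14.300 Y15.252
G1 X11.700 Y15.252
G1 X10.400 Y13.000
G1 X11.700 Y10.748
G1 X14.300 Y10.748
G1 X15.600 Y13.000
M2 ; end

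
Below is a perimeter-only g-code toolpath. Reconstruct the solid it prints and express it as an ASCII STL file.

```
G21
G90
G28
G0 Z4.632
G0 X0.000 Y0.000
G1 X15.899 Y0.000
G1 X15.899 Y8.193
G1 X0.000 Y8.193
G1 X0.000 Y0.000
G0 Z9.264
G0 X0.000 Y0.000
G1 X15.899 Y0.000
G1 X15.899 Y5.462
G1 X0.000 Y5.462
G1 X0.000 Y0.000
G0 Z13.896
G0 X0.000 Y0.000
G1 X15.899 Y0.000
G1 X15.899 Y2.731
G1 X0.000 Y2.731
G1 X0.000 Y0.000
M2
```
solid part
  facet normal 0.0000 0.0000 -1.0000
    outer loop
      vertex 15.899 10.924 0.000
      vertex 15.899 0.000 0.000
      vertex 0.000 0.000 0.000
    endloop
  endfacet
  facet normal 0.0000 0.0000 -1.0000
    outer loop
      vertex 0.000 10.924 0.000
      vertex 15.899 10.924 0.000
      vertex 0.000 0.000 0.000
    endloop
  endfacet
  facet normal 0.0000 -1.0000 0.0000
    outer loop
      vertex 0.000 0.000 0.000
      vertex 15.899 0.000 0.000
      vertex 15.899 0.000 18.528
    endloop
  endfacet
  facet normal 0.0000 -1.0000 0.0000
    outer loop
      vertex 0.000 0.000 0.000
      vertex 15.899 0.000 18.528
      vertex 0.000 0.000 18.528
    endloop
  endfacet
  facet normal 0.0000 0.8614 0.5079
    outer loop
      vertex 0.000 0.000 18.528
      vertex 15.899 0.000 18.528
      vertex 15.899 10.924 0.000
    endloop
  endfacet
  facet normal 0.0000 0.8614 0.5079
    outer loop
      vertex 0.000 0.000 18.528
      vertex 15.899 10.924 0.000
      vertex 0.000 10.924 0.000
    endloop
  endfacet
  facet normal -1.0000 0.0000 0.0000
    outer loop
      vertex 0.000 0.000 18.528
      vertex 0.000 10.924 0.000
      vertex 0.000 0.000 0.000
    endloop
  endfacet
  facet normal 1.0000 0.0000 0.0000
    outer loop
      vertex 15.899 0.000 0.000
      vertex 15.899 10.924 0.000
      vertex 15.899 0.000 18.528
    endloop
  endfacet
endsolid part

The G0 Z moves step by Δz≈4.632 mm. The G1 loops shrink linearly with z, so the solid tapers from its base footprint up to z≈18.5. Closing with a flat bottom cap and the tapered top and triangulating gives 8 facets — a wedge (ramp): 15.9 × 10.9 mm base, rising to 18.5 mm along the y=0 edge and sloping linearly to z=0 at y=10.9.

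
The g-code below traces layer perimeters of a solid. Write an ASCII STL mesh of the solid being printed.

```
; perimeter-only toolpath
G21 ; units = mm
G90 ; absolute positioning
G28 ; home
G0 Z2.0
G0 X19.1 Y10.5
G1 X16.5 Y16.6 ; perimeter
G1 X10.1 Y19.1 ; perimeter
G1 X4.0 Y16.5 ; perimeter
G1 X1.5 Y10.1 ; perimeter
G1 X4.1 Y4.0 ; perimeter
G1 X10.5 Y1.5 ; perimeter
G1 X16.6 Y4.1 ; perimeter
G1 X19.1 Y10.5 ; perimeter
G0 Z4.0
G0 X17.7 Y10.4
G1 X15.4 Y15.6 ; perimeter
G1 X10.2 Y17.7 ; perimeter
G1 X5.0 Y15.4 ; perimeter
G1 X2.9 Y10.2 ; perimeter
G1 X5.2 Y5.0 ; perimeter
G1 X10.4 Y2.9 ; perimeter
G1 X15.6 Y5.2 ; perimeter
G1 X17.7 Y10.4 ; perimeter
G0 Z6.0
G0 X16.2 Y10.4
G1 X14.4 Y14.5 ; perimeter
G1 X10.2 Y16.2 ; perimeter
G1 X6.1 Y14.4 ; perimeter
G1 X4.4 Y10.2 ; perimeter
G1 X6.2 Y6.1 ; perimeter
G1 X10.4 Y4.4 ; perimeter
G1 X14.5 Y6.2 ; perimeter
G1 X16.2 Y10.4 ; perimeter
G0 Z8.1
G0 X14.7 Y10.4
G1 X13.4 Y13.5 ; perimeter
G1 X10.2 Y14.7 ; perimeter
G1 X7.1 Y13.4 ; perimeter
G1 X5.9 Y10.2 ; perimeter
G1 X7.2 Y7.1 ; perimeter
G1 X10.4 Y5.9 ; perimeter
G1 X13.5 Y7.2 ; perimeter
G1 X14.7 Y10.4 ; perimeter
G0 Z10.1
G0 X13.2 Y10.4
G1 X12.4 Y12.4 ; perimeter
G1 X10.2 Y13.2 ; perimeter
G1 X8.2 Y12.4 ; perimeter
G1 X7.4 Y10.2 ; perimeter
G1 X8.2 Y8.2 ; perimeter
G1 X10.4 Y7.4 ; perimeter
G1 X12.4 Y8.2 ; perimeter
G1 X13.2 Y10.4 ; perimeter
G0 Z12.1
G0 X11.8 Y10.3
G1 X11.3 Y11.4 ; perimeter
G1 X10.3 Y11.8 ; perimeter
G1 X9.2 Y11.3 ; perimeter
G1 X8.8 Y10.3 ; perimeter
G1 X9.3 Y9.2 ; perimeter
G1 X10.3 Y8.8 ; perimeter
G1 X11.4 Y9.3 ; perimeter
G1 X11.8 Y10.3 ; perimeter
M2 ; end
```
solid part
  facet normal 0.0000 0.0000 -1.0000
    outer loop
      vertex 10.1 20.6 0.0
      vertex 17.5 17.7 0.0
      vertex 20.6 10.5 0.0
    endloop
  endfacet
  facet normal 0.0000 0.0000 -1.0000
    outer loop
      vertex 2.9 17.5 0.0
      vertex 10.1 20.6 0.0
      vertex 20.6 10.5 0.0
    endloop
  endfacet
  facet normal 0.0000 0.0000 -1.0000
    outer loop
      vertex 0.0 10.1 0.0
      vertex 2.9 17.5 0.0
      vertex 20.6 10.5 0.0
    endloop
  endfacet
  facet normal 0.0000 0.0000 -1.0000
    outer loop
      vertex 3.1 2.9 0.0
      vertex 0.0 10.1 0.0
      vertex 20.6 10.5 0.0
    endloop
  endfacet
  facet normal 0.0000 0.0000 -1.0000
    outer loop
      vertex 10.5 0.0 0.0
      vertex 3.1 2.9 0.0
      vertex 20.6 10.5 0.0
    endloop
  endfacet
  facet normal 0.0000 0.0000 -1.0000
    outer loop
      vertex 17.7 3.1 0.0
      vertex 10.5 0.0 0.0
      vertex 20.6 10.5 0.0
    endloop
  endfacet
  facet normal 0.7607 0.3275 0.5604
    outer loop
      vertex 20.6 10.5 0.0
      vertex 17.5 17.7 0.0
      vertex 10.3 10.3 14.1
    endloop
  endfacet
  facet normal 0.3024 0.7717 0.5594
    outer loop
      vertex 17.5 17.7 0.0
      vertex 10.1 20.6 0.0
      vertex 10.3 10.3 14.1
    endloop
  endfacet
  facet normal -0.3275 0.7607 0.5604
    outer loop
      vertex 10.1 20.6 0.0
      vertex 2.9 17.5 0.0
      vertex 10.3 10.3 14.1
    endloop
  endfacet
  facet normal -0.7717 0.3024 0.5594
    outer loop
      vertex 2.9 17.5 0.0
      vertex 0.0 10.1 0.0
      vertex 10.3 10.3 14.1
    endloop
  endfacet
  facet normal -0.7607 -0.3275 0.5604
    outer loop
      vertex 0.0 10.1 0.0
      vertex 3.1 2.9 0.0
      vertex 10.3 10.3 14.1
    endloop
  endfacet
  facet normal -0.3024 -0.7717 0.5594
    outer loop
      vertex 3.1 2.9 0.0
      vertex 10.5 0.0 0.0
      vertex 10.3 10.3 14.1
    endloop
  endfacet
  facet normal 0.3275 -0.7607 0.5604
    outer loop
      vertex 10.5 0.0 0.0
      vertex 17.7 3.1 0.0
      vertex 10.3 10.3 14.1
    endloop
  endfacet
  facet normal 0.7717 -0.3024 0.5594
    outer loop
      vertex 17.7 3.1 0.0
      vertex 20.6 10.5 0.0
      vertex 10.3 10.3 14.1
    endloop
  endfacet
endsolid part

The G0 Z moves step by Δz≈2.0 mm. The G1 loops shrink linearly with z, so the solid tapers from its base footprint up to z≈14.1. Closing with a flat bottom cap and the tapered top and triangulating gives 14 facets — a regular 8-sided pyramid, base circumscribed radius ≈ 10.3 mm, apex at z ≈ 14.1 mm.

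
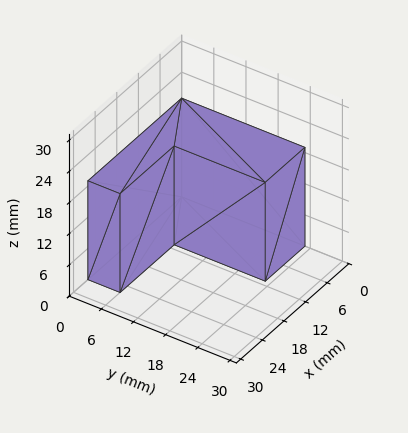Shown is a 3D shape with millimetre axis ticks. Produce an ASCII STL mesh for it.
Reading the render: the shape is an L-shaped prism: outer 26 × 23 mm, arm thicknesses ≈ 6 mm (horizontal) and 11 mm (vertical), extruded 19 mm in z (dimensions read to the nearest mm from the axis ticks). For the STL, each face is triangulated and given an outward normal.

solid part
  facet normal 0.0000 0.0000 -1.0000
    outer loop
      vertex 26.0 6.0 0.0
      vertex 26.0 0.0 0.0
      vertex 0.0 0.0 0.0
    endloop
  endfacet
  facet normal 0.0000 0.0000 -1.0000
    outer loop
      vertex 11.0 6.0 0.0
      vertex 26.0 6.0 0.0
      vertex 0.0 0.0 0.0
    endloop
  endfacet
  facet normal 0.0000 0.0000 -1.0000
    outer loop
      vertex 11.0 23.0 0.0
      vertex 11.0 6.0 0.0
      vertex 0.0 0.0 0.0
    endloop
  endfacet
  facet normal 0.0000 0.0000 -1.0000
    outer loop
      vertex 0.0 23.0 0.0
      vertex 11.0 23.0 0.0
      vertex 0.0 0.0 0.0
    endloop
  endfacet
  facet normal 0.0000 0.0000 1.0000
    outer loop
      vertex 0.0 0.0 19.0
      vertex 26.0 0.0 19.0
      vertex 26.0 6.0 19.0
    endloop
  endfacet
  facet normal 0.0000 0.0000 1.0000
    outer loop
      vertex 0.0 0.0 19.0
      vertex 26.0 6.0 19.0
      vertex 11.0 6.0 19.0
    endloop
  endfacet
  facet normal 0.0000 0.0000 1.0000
    outer loop
      vertex 0.0 0.0 19.0
      vertex 11.0 6.0 19.0
      vertex 11.0 23.0 19.0
    endloop
  endfacet
  facet normal 0.0000 0.0000 1.0000
    outer loop
      vertex 0.0 0.0 19.0
      vertex 11.0 23.0 19.0
      vertex 0.0 23.0 19.0
    endloop
  endfacet
  facet normal 0.0000 -1.0000 0.0000
    outer loop
      vertex 0.0 0.0 0.0
      vertex 26.0 0.0 0.0
      vertex 26.0 0.0 19.0
    endloop
  endfacet
  facet normal 0.0000 -1.0000 0.0000
    outer loop
      vertex 0.0 0.0 0.0
      vertex 26.0 0.0 19.0
      vertex 0.0 0.0 19.0
    endloop
  endfacet
  facet normal 1.0000 0.0000 0.0000
    outer loop
      vertex 26.0 0.0 0.0
      vertex 26.0 6.0 0.0
      vertex 26.0 6.0 19.0
    endloop
  endfacet
  facet normal 1.0000 0.0000 0.0000
    outer loop
      vertex 26.0 0.0 0.0
      vertex 26.0 6.0 19.0
      vertex 26.0 0.0 19.0
    endloop
  endfacet
  facet normal 0.0000 1.0000 0.0000
    outer loop
      vertex 26.0 6.0 0.0
      vertex 11.0 6.0 0.0
      vertex 11.0 6.0 19.0
    endloop
  endfacet
  facet normal 0.0000 1.0000 0.0000
    outer loop
      vertex 26.0 6.0 0.0
      vertex 11.0 6.0 19.0
      vertex 26.0 6.0 19.0
    endloop
  endfacet
  facet normal 1.0000 0.0000 0.0000
    outer loop
      vertex 11.0 6.0 0.0
      vertex 11.0 23.0 0.0
      vertex 11.0 23.0 19.0
    endloop
  endfacet
  facet normal 1.0000 0.0000 0.0000
    outer loop
      vertex 11.0 6.0 0.0
      vertex 11.0 23.0 19.0
      vertex 11.0 6.0 19.0
    endloop
  endfacet
  facet normal 0.0000 1.0000 0.0000
    outer loop
      vertex 11.0 23.0 0.0
      vertex 0.0 23.0 0.0
      vertex 0.0 23.0 19.0
    endloop
  endfacet
  facet normal 0.0000 1.0000 0.0000
    outer loop
      vertex 11.0 23.0 0.0
      vertex 0.0 23.0 19.0
      vertex 11.0 23.0 19.0
    endloop
  endfacet
  facet normal -1.0000 0.0000 0.0000
    outer loop
      vertex 0.0 23.0 0.0
      vertex 0.0 0.0 0.0
      vertex 0.0 0.0 19.0
    endloop
  endfacet
  facet normal -1.0000 0.0000 0.0000
    outer loop
      vertex 0.0 23.0 0.0
      vertex 0.0 0.0 19.0
      vertex 0.0 23.0 19.0
    endloop
  endfacet
endsolid part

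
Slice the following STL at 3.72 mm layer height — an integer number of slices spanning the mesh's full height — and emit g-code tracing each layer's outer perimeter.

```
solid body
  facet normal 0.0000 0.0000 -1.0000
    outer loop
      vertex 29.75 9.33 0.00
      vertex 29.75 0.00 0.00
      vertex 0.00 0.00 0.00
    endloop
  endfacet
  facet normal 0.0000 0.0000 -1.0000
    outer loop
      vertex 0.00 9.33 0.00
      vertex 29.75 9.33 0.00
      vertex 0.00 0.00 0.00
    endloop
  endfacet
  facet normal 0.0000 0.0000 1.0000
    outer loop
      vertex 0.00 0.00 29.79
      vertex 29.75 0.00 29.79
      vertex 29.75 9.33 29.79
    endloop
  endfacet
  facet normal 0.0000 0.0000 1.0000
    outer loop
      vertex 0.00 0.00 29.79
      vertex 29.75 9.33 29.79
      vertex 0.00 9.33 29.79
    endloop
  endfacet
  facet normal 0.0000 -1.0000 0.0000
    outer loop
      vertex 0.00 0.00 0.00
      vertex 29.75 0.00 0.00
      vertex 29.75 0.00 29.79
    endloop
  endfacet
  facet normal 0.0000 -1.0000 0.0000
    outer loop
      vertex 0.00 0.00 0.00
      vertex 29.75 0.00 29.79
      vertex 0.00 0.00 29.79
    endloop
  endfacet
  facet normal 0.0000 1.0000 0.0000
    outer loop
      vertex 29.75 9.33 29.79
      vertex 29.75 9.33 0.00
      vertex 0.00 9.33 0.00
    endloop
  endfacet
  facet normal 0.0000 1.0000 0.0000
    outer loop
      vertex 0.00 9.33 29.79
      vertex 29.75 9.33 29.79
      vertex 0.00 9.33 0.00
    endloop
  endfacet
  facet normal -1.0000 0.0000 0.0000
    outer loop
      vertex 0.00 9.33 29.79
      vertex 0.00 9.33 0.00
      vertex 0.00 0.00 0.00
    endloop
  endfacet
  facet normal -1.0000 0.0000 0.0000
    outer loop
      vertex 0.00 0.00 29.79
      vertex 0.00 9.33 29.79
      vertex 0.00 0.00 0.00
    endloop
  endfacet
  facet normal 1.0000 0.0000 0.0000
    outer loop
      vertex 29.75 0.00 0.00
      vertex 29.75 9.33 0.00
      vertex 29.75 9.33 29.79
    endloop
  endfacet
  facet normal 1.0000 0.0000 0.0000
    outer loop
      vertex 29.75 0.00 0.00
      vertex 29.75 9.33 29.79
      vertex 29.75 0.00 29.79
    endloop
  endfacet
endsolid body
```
; perimeter-only toolpath
G21 ; units = mm
G90 ; absolute positioning
G28 ; home
; layer 1
G0 Z3.72
G0 X0.00 Y0.00
G1 X29.75 Y0.00
G1 X29.75 Y9.33
G1 X0.00 Y9.33
G1 X0.00 Y0.00
; layer 2
G0 Z7.45
G0 X0.00 Y0.00
G1 X29.75 Y0.00
G1 X29.75 Y9.33
G1 X0.00 Y9.33
G1 X0.00 Y0.00
; layer 3
G0 Z11.17
G0 X0.00 Y0.00
G1 X29.75 Y0.00
G1 X29.75 Y9.33
G1 X0.00 Y9.33
G1 X0.00 Y0.00
; layer 4
G0 Z14.89
G0 X0.00 Y0.00
G1 X29.75 Y0.00
G1 X29.75 Y9.33
G1 X0.00 Y9.33
G1 X0.00 Y0.00
; layer 5
G0 Z18.62
G0 X0.00 Y0.00
G1 X29.75 Y0.00
G1 X29.75 Y9.33
G1 X0.00 Y9.33
G1 X0.00 Y0.00
; layer 6
G0 Z22.34
G0 X0.00 Y0.00
G1 X29.75 Y0.00
G1 X29.75 Y9.33
G1 X0.00 Y9.33
G1 X0.00 Y0.00
; layer 7
G0 Z26.07
G0 X0.00 Y0.00
G1 X29.75 Y0.00
G1 X29.75 Y9.33
G1 X0.00 Y9.33
G1 X0.00 Y0.00
; layer 8
G0 Z29.79
G0 X0.00 Y0.00
G1 X29.75 Y0.00
G1 X29.75 Y9.33
G1 X0.00 Y9.33
G1 X0.00 Y0.00
M2 ; end

The solid is a rectangular box, roughly 29.8 × 9.33 mm footprint and 29.8 mm tall. Slicing at Δz = 3.72 mm — 8 equal slices spanning the solid's height, so layer i sits at z = i·h/8 — gives 8 non-empty perimeters. Each is a 4-segment closed polygon; G0 lifts to the layer z and rapids to the start vertex, then G1 traces the edges.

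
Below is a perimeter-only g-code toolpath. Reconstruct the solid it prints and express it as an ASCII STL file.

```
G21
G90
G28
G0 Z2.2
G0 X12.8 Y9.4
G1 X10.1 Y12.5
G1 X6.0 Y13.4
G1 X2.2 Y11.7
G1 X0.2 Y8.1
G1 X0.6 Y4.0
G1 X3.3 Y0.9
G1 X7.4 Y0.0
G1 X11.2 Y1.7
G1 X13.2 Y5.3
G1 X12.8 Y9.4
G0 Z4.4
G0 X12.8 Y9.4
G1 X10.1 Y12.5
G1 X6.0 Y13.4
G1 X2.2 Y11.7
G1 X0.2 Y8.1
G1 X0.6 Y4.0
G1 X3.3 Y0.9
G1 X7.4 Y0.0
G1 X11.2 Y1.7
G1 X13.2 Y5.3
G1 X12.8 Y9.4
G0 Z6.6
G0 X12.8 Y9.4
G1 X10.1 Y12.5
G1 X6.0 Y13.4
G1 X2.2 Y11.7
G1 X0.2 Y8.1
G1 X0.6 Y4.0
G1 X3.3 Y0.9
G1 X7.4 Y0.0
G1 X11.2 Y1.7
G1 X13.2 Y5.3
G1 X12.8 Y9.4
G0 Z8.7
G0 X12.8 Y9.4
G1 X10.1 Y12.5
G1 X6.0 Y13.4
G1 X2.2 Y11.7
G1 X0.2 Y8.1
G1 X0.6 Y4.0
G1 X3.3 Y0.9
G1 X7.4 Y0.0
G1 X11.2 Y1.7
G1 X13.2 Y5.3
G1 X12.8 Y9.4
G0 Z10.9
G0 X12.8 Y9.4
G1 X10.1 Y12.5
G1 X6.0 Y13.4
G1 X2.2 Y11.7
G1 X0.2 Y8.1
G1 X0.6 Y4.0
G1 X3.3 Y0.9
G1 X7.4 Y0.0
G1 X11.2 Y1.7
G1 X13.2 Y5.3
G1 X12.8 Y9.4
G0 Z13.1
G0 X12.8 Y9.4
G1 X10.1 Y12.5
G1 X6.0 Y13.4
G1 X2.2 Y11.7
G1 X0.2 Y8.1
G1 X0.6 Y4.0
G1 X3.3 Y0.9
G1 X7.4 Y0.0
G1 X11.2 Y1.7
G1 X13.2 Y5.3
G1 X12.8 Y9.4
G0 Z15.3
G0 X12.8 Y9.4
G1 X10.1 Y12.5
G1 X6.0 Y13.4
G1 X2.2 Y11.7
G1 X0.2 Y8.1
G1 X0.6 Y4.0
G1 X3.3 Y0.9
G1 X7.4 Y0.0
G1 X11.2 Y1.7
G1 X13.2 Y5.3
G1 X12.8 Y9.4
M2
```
solid part
  facet normal 0.0000 0.0000 -1.0000
    outer loop
      vertex 6.0 13.4 0.0
      vertex 10.1 12.5 0.0
      vertex 12.8 9.4 0.0
    endloop
  endfacet
  facet normal 0.0000 0.0000 -1.0000
    outer loop
      vertex 2.2 11.7 0.0
      vertex 6.0 13.4 0.0
      vertex 12.8 9.4 0.0
    endloop
  endfacet
  facet normal 0.0000 0.0000 -1.0000
    outer loop
      vertex 0.2 8.1 0.0
      vertex 2.2 11.7 0.0
      vertex 12.8 9.4 0.0
    endloop
  endfacet
  facet normal 0.0000 0.0000 -1.0000
    outer loop
      vertex 0.6 4.0 0.0
      vertex 0.2 8.1 0.0
      vertex 12.8 9.4 0.0
    endloop
  endfacet
  facet normal 0.0000 0.0000 -1.0000
    outer loop
      vertex 3.3 0.9 0.0
      vertex 0.6 4.0 0.0
      vertex 12.8 9.4 0.0
    endloop
  endfacet
  facet normal 0.0000 0.0000 -1.0000
    outer loop
      vertex 7.4 0.0 0.0
      vertex 3.3 0.9 0.0
      vertex 12.8 9.4 0.0
    endloop
  endfacet
  facet normal 0.0000 0.0000 -1.0000
    outer loop
      vertex 11.2 1.7 0.0
      vertex 7.4 0.0 0.0
      vertex 12.8 9.4 0.0
    endloop
  endfacet
  facet normal 0.0000 0.0000 -1.0000
    outer loop
      vertex 13.2 5.3 0.0
      vertex 11.2 1.7 0.0
      vertex 12.8 9.4 0.0
    endloop
  endfacet
  facet normal 0.0000 0.0000 1.0000
    outer loop
      vertex 12.8 9.4 15.3
      vertex 10.1 12.5 15.3
      vertex 6.0 13.4 15.3
    endloop
  endfacet
  facet normal 0.0000 0.0000 1.0000
    outer loop
      vertex 12.8 9.4 15.3
      vertex 6.0 13.4 15.3
      vertex 2.2 11.7 15.3
    endloop
  endfacet
  facet normal 0.0000 0.0000 1.0000
    outer loop
      vertex 12.8 9.4 15.3
      vertex 2.2 11.7 15.3
      vertex 0.2 8.1 15.3
    endloop
  endfacet
  facet normal 0.0000 0.0000 1.0000
    outer loop
      vertex 12.8 9.4 15.3
      vertex 0.2 8.1 15.3
      vertex 0.6 4.0 15.3
    endloop
  endfacet
  facet normal 0.0000 0.0000 1.0000
    outer loop
      vertex 12.8 9.4 15.3
      vertex 0.6 4.0 15.3
      vertex 3.3 0.9 15.3
    endloop
  endfacet
  facet normal 0.0000 0.0000 1.0000
    outer loop
      vertex 12.8 9.4 15.3
      vertex 3.3 0.9 15.3
      vertex 7.4 0.0 15.3
    endloop
  endfacet
  facet normal 0.0000 0.0000 1.0000
    outer loop
      vertex 12.8 9.4 15.3
      vertex 7.4 0.0 15.3
      vertex 11.2 1.7 15.3
    endloop
  endfacet
  facet normal 0.0000 0.0000 1.0000
    outer loop
      vertex 12.8 9.4 15.3
      vertex 11.2 1.7 15.3
      vertex 13.2 5.3 15.3
    endloop
  endfacet
  facet normal 0.7541 0.6568 0.0000
    outer loop
      vertex 12.8 9.4 0.0
      vertex 10.1 12.5 0.0
      vertex 10.1 12.5 15.3
    endloop
  endfacet
  facet normal 0.7541 0.6568 0.0000
    outer loop
      vertex 12.8 9.4 0.0
      vertex 10.1 12.5 15.3
      vertex 12.8 9.4 15.3
    endloop
  endfacet
  facet normal 0.2144 0.9767 0.0000
    outer loop
      vertex 10.1 12.5 0.0
      vertex 6.0 13.4 0.0
      vertex 6.0 13.4 15.3
    endloop
  endfacet
  facet normal 0.2144 0.9767 0.0000
    outer loop
      vertex 10.1 12.5 0.0
      vertex 6.0 13.4 15.3
      vertex 10.1 12.5 15.3
    endloop
  endfacet
  facet normal -0.4084 0.9128 0.0000
    outer loop
      vertex 6.0 13.4 0.0
      vertex 2.2 11.7 0.0
      vertex 2.2 11.7 15.3
    endloop
  endfacet
  facet normal -0.4084 0.9128 0.0000
    outer loop
      vertex 6.0 13.4 0.0
      vertex 2.2 11.7 15.3
      vertex 6.0 13.4 15.3
    endloop
  endfacet
  facet normal -0.8742 0.4856 0.0000
    outer loop
      vertex 2.2 11.7 0.0
      vertex 0.2 8.1 0.0
      vertex 0.2 8.1 15.3
    endloop
  endfacet
  facet normal -0.8742 0.4856 0.0000
    outer loop
      vertex 2.2 11.7 0.0
      vertex 0.2 8.1 15.3
      vertex 2.2 11.7 15.3
    endloop
  endfacet
  facet normal -0.9953 -0.0971 0.0000
    outer loop
      vertex 0.2 8.1 0.0
      vertex 0.6 4.0 0.0
      vertex 0.6 4.0 15.3
    endloop
  endfacet
  facet normal -0.9953 -0.0971 0.0000
    outer loop
      vertex 0.2 8.1 0.0
      vertex 0.6 4.0 15.3
      vertex 0.2 8.1 15.3
    endloop
  endfacet
  facet normal -0.7541 -0.6568 0.0000
    outer loop
      vertex 0.6 4.0 0.0
      vertex 3.3 0.9 0.0
      vertex 3.3 0.9 15.3
    endloop
  endfacet
  facet normal -0.7541 -0.6568 0.0000
    outer loop
      vertex 0.6 4.0 0.0
      vertex 3.3 0.9 15.3
      vertex 0.6 4.0 15.3
    endloop
  endfacet
  facet normal -0.2144 -0.9767 0.0000
    outer loop
      vertex 3.3 0.9 0.0
      vertex 7.4 0.0 0.0
      vertex 7.4 0.0 15.3
    endloop
  endfacet
  facet normal -0.2144 -0.9767 0.0000
    outer loop
      vertex 3.3 0.9 0.0
      vertex 7.4 0.0 15.3
      vertex 3.3 0.9 15.3
    endloop
  endfacet
  facet normal 0.4084 -0.9128 0.0000
    outer loop
      vertex 7.4 0.0 0.0
      vertex 11.2 1.7 0.0
      vertex 11.2 1.7 15.3
    endloop
  endfacet
  facet normal 0.4084 -0.9128 0.0000
    outer loop
      vertex 7.4 0.0 0.0
      vertex 11.2 1.7 15.3
      vertex 7.4 0.0 15.3
    endloop
  endfacet
  facet normal 0.8742 -0.4856 0.0000
    outer loop
      vertex 11.2 1.7 0.0
      vertex 13.2 5.3 0.0
      vertex 13.2 5.3 15.3
    endloop
  endfacet
  facet normal 0.8742 -0.4856 0.0000
    outer loop
      vertex 11.2 1.7 0.0
      vertex 13.2 5.3 15.3
      vertex 11.2 1.7 15.3
    endloop
  endfacet
  facet normal 0.9953 0.0971 0.0000
    outer loop
      vertex 13.2 5.3 0.0
      vertex 12.8 9.4 0.0
      vertex 12.8 9.4 15.3
    endloop
  endfacet
  facet normal 0.9953 0.0971 0.0000
    outer loop
      vertex 13.2 5.3 0.0
      vertex 12.8 9.4 15.3
      vertex 13.2 5.3 15.3
    endloop
  endfacet
endsolid part

The G0 Z moves step by Δz≈2.2 mm. Every layer's G1 loop is the same polygon, so the solid is a straight extrusion of it from z=0 to z≈15.3. Closing with flat bottom and top caps and triangulating gives 36 facets — a regular 10-sided prism (a cylinder approximated with 10 flat sides), circumscribed radius ≈ 6.7 mm, height ≈ 15.3 mm.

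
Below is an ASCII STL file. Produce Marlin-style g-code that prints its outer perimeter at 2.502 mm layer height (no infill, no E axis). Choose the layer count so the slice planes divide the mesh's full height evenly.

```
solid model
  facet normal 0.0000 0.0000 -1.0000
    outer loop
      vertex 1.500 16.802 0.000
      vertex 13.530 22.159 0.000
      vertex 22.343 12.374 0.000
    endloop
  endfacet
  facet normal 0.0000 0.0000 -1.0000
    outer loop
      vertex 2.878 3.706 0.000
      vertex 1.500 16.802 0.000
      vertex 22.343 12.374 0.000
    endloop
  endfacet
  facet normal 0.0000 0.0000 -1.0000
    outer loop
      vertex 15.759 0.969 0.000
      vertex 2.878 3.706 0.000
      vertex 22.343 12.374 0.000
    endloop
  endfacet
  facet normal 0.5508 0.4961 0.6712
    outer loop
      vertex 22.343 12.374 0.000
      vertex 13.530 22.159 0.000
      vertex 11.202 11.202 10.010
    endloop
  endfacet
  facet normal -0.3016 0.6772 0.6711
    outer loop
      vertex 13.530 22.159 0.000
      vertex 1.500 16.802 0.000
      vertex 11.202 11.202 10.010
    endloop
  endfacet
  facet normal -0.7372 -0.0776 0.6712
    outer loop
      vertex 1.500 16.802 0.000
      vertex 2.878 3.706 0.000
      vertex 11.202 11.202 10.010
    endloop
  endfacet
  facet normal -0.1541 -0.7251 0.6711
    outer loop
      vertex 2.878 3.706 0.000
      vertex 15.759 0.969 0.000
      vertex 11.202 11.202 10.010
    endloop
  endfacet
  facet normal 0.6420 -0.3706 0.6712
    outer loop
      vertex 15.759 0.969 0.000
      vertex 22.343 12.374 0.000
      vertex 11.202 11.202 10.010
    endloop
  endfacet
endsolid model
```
; perimeter-only toolpath
G21 ; units = mm
G90 ; absolute positioning
G28 ; home
; layer 1
G0 Z2.502
G0 X19.558 Y12.081
G1 X12.948 Y19.420
G1 X3.925 Y15.402
G1 X4.959 Y5.580
G1 X14.620 Y3.527
G1 X19.558 Y12.081
; layer 2
G0 Z5.005
G0 X16.773 Y11.788
G1 X12.366 Y16.680
G1 X6.351 Y14.002
G1 X7.040 Y7.454
G1 X13.480 Y6.085
G1 X16.773 Y11.788
; layer 3
G0 Z7.508
G0 X13.987 Y11.495
G1 X11.784 Y13.941
G1 X8.777 Y12.602
G1 X9.121 Y9.328
G1 X12.341 Y8.644
G1 X13.987 Y11.495
M2 ; end

The solid is a regular 5-sided pyramid, base circumscribed radius ≈ 11.2 mm, apex at z ≈ 10 mm. Slicing at Δz = 2.502 mm — 4 equal slices spanning the solid's height, so layer i sits at z = i·h/4 — gives 3 non-empty perimeters. Each is a 5-segment closed polygon; G0 lifts to the layer z and rapids to the start vertex, then G1 traces the edges. The cross-section shrinks linearly with z (the slice at the apex is degenerate and omitted).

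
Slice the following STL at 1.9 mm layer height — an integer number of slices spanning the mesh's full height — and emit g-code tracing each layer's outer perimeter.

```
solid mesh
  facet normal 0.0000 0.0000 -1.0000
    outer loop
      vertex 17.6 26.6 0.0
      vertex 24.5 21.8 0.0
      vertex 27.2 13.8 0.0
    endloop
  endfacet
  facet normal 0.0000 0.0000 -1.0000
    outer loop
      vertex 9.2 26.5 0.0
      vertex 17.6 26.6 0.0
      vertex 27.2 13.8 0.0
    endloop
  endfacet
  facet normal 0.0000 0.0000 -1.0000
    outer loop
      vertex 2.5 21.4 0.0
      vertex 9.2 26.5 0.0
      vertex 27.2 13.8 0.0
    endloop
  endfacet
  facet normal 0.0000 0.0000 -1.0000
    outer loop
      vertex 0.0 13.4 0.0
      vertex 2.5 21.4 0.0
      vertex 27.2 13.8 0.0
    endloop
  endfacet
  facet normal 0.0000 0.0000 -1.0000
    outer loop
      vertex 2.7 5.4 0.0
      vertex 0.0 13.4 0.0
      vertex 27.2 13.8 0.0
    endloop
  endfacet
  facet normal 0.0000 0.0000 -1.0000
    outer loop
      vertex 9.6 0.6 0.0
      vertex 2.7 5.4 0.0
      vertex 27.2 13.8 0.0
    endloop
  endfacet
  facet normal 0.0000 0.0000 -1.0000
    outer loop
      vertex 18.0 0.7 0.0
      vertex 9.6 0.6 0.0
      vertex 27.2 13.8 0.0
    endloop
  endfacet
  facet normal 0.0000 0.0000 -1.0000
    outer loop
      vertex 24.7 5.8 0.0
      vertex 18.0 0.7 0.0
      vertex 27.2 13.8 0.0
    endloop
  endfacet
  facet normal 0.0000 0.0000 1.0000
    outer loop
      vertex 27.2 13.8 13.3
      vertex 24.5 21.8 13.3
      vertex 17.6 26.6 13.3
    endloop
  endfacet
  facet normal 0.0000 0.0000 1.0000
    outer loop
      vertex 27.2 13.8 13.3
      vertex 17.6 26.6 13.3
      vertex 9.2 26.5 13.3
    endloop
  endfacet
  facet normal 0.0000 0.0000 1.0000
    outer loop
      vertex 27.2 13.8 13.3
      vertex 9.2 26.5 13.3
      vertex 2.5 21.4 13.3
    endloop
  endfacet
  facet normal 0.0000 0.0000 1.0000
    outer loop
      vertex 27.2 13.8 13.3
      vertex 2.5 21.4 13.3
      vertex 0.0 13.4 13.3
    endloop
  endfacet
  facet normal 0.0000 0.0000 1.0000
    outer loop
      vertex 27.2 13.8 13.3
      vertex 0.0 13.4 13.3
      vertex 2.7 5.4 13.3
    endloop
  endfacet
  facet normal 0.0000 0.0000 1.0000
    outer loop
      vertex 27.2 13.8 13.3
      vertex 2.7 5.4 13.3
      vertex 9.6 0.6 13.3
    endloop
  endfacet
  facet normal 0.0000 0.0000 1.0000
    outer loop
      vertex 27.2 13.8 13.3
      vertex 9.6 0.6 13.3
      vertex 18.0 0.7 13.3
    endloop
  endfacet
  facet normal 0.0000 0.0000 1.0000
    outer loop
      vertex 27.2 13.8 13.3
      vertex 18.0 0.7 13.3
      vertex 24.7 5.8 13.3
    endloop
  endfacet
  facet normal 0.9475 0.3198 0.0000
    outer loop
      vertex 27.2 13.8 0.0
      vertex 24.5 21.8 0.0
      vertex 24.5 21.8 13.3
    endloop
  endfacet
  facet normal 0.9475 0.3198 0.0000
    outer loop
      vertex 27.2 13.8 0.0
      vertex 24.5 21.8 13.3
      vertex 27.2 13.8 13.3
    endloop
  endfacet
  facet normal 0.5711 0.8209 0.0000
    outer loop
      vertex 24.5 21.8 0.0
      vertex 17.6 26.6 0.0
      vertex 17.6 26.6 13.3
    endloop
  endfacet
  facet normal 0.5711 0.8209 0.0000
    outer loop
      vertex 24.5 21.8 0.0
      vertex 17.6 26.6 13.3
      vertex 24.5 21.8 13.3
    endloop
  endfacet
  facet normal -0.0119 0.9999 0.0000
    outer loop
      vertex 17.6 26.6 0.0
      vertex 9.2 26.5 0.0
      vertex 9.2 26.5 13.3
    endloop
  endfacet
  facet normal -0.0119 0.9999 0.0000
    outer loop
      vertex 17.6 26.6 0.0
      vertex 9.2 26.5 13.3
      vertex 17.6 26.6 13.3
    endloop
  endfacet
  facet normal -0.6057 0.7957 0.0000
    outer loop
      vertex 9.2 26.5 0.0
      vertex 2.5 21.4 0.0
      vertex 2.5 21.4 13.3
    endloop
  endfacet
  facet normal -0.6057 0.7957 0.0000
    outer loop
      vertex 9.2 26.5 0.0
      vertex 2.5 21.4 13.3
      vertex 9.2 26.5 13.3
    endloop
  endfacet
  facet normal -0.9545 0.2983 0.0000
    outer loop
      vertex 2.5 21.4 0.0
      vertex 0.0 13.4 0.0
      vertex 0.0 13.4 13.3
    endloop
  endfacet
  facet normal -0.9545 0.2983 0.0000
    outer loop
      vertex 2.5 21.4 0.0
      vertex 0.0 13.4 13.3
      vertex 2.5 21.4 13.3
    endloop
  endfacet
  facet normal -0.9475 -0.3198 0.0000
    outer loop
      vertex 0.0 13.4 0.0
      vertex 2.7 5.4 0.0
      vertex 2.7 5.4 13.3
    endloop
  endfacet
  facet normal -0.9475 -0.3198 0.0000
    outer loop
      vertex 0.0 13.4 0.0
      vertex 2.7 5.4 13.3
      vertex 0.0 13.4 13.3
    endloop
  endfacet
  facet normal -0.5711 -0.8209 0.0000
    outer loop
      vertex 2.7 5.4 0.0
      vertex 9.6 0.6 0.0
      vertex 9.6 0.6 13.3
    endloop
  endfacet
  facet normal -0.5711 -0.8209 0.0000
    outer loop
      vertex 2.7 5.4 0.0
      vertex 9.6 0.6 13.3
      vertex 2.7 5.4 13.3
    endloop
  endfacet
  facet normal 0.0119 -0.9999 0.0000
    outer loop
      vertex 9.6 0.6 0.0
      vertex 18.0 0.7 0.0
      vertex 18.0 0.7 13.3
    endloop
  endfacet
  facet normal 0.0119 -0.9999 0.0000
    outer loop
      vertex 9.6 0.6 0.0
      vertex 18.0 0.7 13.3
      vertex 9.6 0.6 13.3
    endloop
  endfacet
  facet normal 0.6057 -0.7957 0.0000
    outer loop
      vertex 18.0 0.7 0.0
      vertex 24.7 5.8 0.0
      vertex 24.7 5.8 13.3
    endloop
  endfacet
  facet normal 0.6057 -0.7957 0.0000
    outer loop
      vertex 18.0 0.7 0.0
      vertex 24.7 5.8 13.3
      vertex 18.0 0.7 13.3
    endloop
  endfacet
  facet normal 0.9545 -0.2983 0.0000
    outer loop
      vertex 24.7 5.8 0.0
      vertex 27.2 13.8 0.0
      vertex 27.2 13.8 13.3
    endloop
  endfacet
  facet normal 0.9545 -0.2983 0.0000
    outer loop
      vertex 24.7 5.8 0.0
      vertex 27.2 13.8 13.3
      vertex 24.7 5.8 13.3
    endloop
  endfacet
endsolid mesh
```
; perimeter-only toolpath
G21 ; units = mm
G90 ; absolute positioning
G28 ; home
; layer 1
G0 Z1.9
G0 X27.2 Y13.8
G1 X24.5 Y21.8
G1 X17.6 Y26.6
G1 X9.2 Y26.5
G1 X2.5 Y21.4
G1 X0.0 Y13.4
G1 X2.7 Y5.4
G1 X9.6 Y0.6
G1 X18.0 Y0.7
G1 X24.7 Y5.8
G1 X27.2 Y13.8
; layer 2
G0 Z3.8
G0 X27.2 Y13.8
G1 X24.5 Y21.8
G1 X17.6 Y26.6
G1 X9.2 Y26.5
G1 X2.5 Y21.4
G1 X0.0 Y13.4
G1 X2.7 Y5.4
G1 X9.6 Y0.6
G1 X18.0 Y0.7
G1 X24.7 Y5.8
G1 X27.2 Y13.8
; layer 3
G0 Z5.7
G0 X27.2 Y13.8
G1 X24.5 Y21.8
G1 X17.6 Y26.6
G1 X9.2 Y26.5
G1 X2.5 Y21.4
G1 X0.0 Y13.4
G1 X2.7 Y5.4
G1 X9.6 Y0.6
G1 X18.0 Y0.7
G1 X24.7 Y5.8
G1 X27.2 Y13.8
; layer 4
G0 Z7.6
G0 X27.2 Y13.8
G1 X24.5 Y21.8
G1 X17.6 Y26.6
G1 X9.2 Y26.5
G1 X2.5 Y21.4
G1 X0.0 Y13.4
G1 X2.7 Y5.4
G1 X9.6 Y0.6
G1 X18.0 Y0.7
G1 X24.7 Y5.8
G1 X27.2 Y13.8
; layer 5
G0 Z9.5
G0 X27.2 Y13.8
G1 X24.5 Y21.8
G1 X17.6 Y26.6
G1 X9.2 Y26.5
G1 X2.5 Y21.4
G1 X0.0 Y13.4
G1 X2.7 Y5.4
G1 X9.6 Y0.6
G1 X18.0 Y0.7
G1 X24.7 Y5.8
G1 X27.2 Y13.8
; layer 6
G0 Z11.4
G0 X27.2 Y13.8
G1 X24.5 Y21.8
G1 X17.6 Y26.6
G1 X9.2 Y26.5
G1 X2.5 Y21.4
G1 X0.0 Y13.4
G1 X2.7 Y5.4
G1 X9.6 Y0.6
G1 X18.0 Y0.7
G1 X24.7 Y5.8
G1 X27.2 Y13.8
; layer 7
G0 Z13.3
G0 X27.2 Y13.8
G1 X24.5 Y21.8
G1 X17.6 Y26.6
G1 X9.2 Y26.5
G1 X2.5 Y21.4
G1 X0.0 Y13.4
G1 X2.7 Y5.4
G1 X9.6 Y0.6
G1 X18.0 Y0.7
G1 X24.7 Y5.8
G1 X27.2 Y13.8
M2 ; end

The solid is a regular 10-sided prism (a cylinder approximated with 10 flat sides), circumscribed radius ≈ 13.6 mm, height ≈ 13.3 mm. Slicing at Δz = 1.9 mm — 7 equal slices spanning the solid's height, so layer i sits at z = i·h/7 — gives 7 non-empty perimeters. Each is a 10-segment closed polygon; G0 lifts to the layer z and rapids to the start vertex, then G1 traces the edges.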